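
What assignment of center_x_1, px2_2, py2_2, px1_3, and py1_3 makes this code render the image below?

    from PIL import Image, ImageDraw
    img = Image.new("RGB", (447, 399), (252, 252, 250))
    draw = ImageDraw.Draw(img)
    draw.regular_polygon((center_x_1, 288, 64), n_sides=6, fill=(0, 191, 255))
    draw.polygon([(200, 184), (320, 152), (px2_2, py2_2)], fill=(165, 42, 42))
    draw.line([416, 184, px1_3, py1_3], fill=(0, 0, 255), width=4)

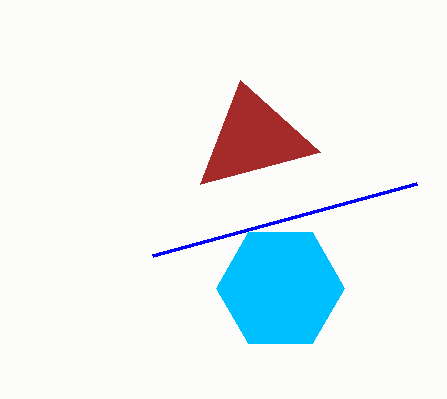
center_x_1 = 280
px2_2 = 240
py2_2 = 80
px1_3 = 152
py1_3 = 256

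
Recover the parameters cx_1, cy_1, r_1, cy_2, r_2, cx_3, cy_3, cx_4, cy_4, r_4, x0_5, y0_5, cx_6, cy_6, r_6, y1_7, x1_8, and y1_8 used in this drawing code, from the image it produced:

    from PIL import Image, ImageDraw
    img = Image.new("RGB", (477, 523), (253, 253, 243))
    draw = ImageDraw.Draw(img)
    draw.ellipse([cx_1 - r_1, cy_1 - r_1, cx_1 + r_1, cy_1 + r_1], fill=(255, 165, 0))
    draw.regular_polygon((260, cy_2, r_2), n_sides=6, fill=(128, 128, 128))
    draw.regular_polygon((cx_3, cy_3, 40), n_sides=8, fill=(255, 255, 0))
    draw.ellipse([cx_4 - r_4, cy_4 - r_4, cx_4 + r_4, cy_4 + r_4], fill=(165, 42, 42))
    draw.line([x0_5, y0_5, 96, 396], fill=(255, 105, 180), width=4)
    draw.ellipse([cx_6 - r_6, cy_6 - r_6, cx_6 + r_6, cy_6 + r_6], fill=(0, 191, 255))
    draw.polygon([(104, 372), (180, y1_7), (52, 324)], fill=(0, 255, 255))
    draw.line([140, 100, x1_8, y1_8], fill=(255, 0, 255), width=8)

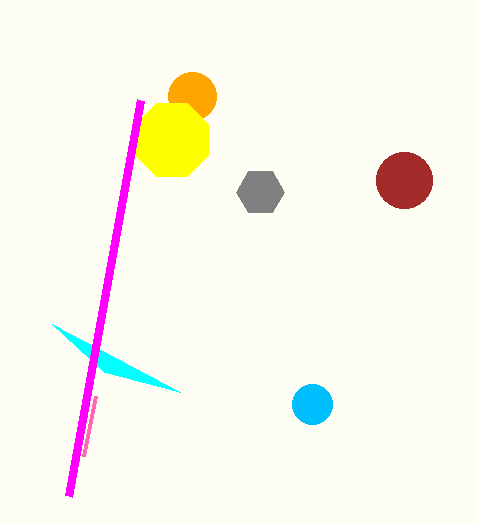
cx_1 = 192; cy_1 = 96; r_1 = 24; cy_2 = 192; r_2 = 24; cx_3 = 172; cy_3 = 140; cx_4 = 404; cy_4 = 180; r_4 = 28; x0_5 = 84; y0_5 = 456; cx_6 = 312; cy_6 = 404; r_6 = 20; y1_7 = 392; x1_8 = 68; y1_8 = 496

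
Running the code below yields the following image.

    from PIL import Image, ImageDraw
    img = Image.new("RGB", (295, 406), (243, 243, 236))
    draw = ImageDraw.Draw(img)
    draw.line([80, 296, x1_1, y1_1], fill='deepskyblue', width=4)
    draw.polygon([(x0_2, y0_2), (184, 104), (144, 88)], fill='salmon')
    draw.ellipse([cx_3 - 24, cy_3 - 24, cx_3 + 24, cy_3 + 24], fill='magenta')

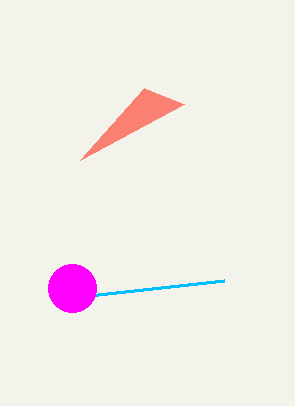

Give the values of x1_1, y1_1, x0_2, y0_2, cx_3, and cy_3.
x1_1 = 224
y1_1 = 280
x0_2 = 80
y0_2 = 160
cx_3 = 72
cy_3 = 288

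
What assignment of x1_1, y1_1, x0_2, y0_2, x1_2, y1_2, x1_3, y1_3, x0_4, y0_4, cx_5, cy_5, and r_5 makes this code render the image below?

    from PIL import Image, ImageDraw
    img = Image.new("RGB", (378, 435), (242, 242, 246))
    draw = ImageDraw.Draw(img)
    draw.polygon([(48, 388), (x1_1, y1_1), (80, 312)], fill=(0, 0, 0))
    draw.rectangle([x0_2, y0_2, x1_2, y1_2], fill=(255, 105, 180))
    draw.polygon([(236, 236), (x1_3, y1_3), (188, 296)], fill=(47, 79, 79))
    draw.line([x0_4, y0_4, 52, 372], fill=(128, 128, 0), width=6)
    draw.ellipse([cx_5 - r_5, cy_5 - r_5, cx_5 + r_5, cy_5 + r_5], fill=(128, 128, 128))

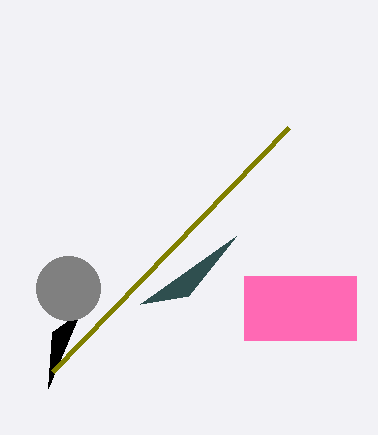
x1_1 = 52
y1_1 = 332
x0_2 = 244
y0_2 = 276
x1_2 = 356
y1_2 = 340
x1_3 = 140
y1_3 = 304
x0_4 = 288
y0_4 = 128
cx_5 = 68
cy_5 = 288
r_5 = 32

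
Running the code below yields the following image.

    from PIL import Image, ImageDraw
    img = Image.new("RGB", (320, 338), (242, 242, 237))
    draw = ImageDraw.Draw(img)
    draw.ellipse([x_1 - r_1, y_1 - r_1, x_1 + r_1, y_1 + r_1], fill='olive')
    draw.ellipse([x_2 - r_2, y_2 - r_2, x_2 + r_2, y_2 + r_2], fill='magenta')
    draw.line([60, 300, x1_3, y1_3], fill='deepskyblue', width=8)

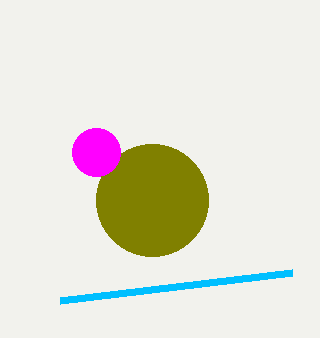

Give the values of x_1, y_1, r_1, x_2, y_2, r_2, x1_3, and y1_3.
x_1 = 152, y_1 = 200, r_1 = 56, x_2 = 96, y_2 = 152, r_2 = 24, x1_3 = 292, y1_3 = 272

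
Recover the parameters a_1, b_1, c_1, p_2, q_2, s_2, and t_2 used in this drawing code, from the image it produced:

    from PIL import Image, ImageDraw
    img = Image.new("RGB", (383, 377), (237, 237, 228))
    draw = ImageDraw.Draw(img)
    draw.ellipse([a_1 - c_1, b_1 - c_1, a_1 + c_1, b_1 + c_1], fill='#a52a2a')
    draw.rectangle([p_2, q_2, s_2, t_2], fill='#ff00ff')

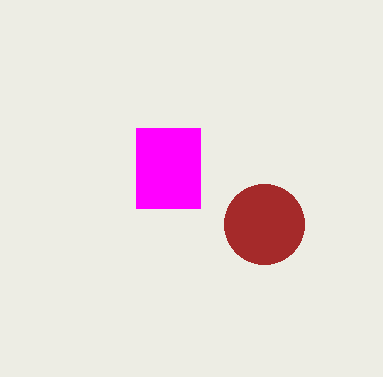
a_1 = 264, b_1 = 224, c_1 = 40, p_2 = 136, q_2 = 128, s_2 = 200, t_2 = 208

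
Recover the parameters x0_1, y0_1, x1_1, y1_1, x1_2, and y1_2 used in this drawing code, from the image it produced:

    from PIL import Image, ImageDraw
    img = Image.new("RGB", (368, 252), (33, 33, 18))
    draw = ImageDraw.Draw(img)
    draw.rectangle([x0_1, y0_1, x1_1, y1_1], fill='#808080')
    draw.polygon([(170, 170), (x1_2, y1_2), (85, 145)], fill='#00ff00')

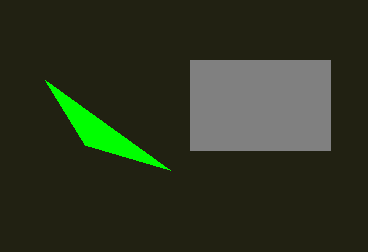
x0_1 = 190, y0_1 = 60, x1_1 = 330, y1_1 = 150, x1_2 = 45, y1_2 = 80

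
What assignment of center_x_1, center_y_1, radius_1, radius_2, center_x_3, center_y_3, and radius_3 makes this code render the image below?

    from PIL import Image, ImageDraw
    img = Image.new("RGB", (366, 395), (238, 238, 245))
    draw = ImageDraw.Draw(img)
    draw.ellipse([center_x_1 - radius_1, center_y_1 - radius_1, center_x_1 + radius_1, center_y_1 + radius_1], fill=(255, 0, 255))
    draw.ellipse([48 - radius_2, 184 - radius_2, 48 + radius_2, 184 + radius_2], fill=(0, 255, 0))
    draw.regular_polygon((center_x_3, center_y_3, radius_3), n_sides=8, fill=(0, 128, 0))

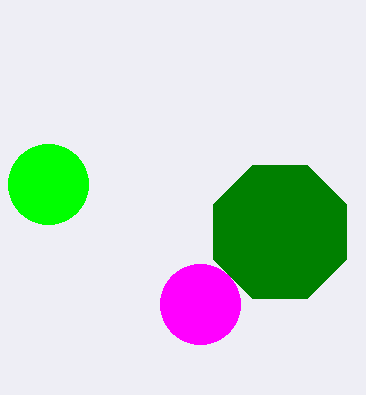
center_x_1 = 200, center_y_1 = 304, radius_1 = 40, radius_2 = 40, center_x_3 = 280, center_y_3 = 232, radius_3 = 72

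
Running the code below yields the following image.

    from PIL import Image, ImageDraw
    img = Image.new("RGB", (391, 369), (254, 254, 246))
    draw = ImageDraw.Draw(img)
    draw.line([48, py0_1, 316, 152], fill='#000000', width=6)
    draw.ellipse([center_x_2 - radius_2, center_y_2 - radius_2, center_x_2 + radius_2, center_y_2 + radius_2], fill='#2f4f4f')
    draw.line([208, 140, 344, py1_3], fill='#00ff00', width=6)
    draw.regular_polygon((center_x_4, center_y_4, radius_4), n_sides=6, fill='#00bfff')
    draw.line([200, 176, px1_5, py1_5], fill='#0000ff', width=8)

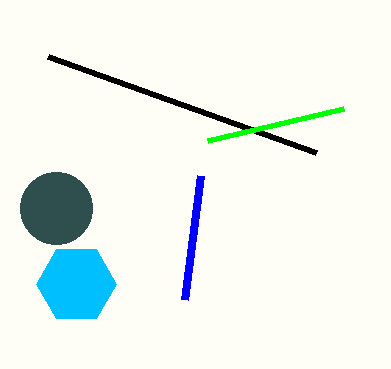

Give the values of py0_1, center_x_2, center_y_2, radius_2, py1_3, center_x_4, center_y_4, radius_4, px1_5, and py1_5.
py0_1 = 56
center_x_2 = 56
center_y_2 = 208
radius_2 = 36
py1_3 = 108
center_x_4 = 76
center_y_4 = 284
radius_4 = 40
px1_5 = 184
py1_5 = 300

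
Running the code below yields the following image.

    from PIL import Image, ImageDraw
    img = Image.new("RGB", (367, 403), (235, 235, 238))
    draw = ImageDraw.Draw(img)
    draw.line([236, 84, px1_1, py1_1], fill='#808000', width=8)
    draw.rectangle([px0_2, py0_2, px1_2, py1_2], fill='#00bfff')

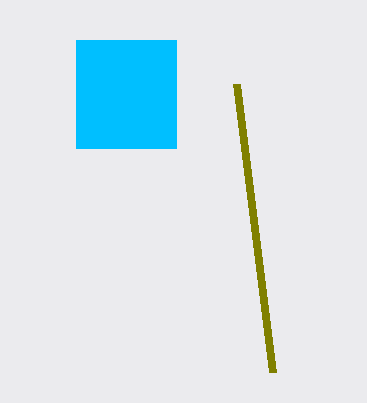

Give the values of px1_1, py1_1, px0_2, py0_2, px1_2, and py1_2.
px1_1 = 272; py1_1 = 372; px0_2 = 76; py0_2 = 40; px1_2 = 176; py1_2 = 148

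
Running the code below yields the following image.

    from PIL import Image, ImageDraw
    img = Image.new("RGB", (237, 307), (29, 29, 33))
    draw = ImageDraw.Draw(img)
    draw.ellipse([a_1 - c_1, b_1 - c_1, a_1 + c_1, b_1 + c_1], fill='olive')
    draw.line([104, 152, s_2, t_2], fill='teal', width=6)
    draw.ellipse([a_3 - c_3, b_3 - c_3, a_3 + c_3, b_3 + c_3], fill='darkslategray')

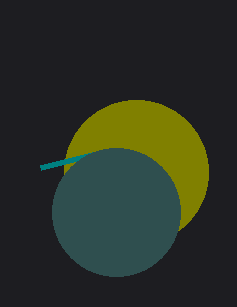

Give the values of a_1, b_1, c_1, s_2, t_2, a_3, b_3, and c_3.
a_1 = 136; b_1 = 172; c_1 = 72; s_2 = 40; t_2 = 168; a_3 = 116; b_3 = 212; c_3 = 64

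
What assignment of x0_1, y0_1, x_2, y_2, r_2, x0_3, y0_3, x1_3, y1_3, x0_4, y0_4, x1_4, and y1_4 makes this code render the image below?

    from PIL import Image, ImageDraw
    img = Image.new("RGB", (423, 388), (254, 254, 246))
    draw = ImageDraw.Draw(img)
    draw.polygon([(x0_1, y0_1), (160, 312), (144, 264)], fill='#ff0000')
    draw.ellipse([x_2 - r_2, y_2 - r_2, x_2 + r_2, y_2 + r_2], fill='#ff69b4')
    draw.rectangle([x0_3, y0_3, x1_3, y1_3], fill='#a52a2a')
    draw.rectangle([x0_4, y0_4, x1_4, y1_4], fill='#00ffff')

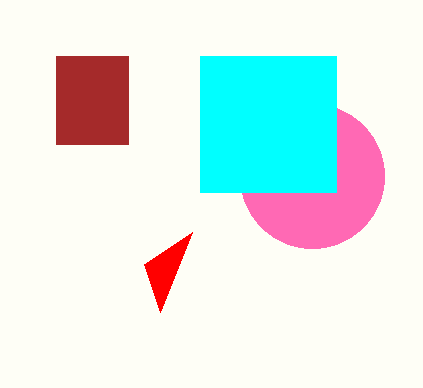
x0_1 = 192; y0_1 = 232; x_2 = 312; y_2 = 176; r_2 = 72; x0_3 = 56; y0_3 = 56; x1_3 = 128; y1_3 = 144; x0_4 = 200; y0_4 = 56; x1_4 = 336; y1_4 = 192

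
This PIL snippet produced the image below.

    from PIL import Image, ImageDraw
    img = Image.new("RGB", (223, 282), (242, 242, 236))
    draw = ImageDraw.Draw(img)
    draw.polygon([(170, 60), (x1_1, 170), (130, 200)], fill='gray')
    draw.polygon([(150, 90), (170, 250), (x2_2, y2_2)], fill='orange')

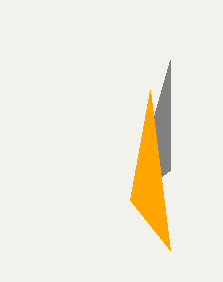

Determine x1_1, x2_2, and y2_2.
x1_1 = 170, x2_2 = 130, y2_2 = 200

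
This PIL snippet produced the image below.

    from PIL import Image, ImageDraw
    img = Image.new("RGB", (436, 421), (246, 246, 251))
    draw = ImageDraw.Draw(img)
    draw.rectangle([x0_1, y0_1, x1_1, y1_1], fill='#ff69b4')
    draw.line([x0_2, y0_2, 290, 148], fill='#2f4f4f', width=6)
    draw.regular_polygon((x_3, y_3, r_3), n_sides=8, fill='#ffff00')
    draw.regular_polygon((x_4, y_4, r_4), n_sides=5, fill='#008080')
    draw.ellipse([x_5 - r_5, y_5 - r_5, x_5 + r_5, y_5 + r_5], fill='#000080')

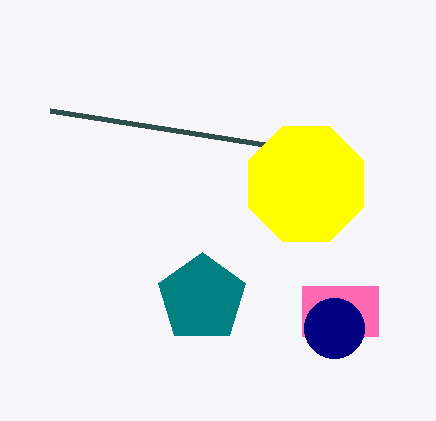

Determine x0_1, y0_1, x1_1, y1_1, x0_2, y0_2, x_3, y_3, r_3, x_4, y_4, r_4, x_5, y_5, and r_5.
x0_1 = 302, y0_1 = 286, x1_1 = 378, y1_1 = 336, x0_2 = 50, y0_2 = 110, x_3 = 306, y_3 = 184, r_3 = 62, x_4 = 202, y_4 = 298, r_4 = 46, x_5 = 334, y_5 = 328, r_5 = 30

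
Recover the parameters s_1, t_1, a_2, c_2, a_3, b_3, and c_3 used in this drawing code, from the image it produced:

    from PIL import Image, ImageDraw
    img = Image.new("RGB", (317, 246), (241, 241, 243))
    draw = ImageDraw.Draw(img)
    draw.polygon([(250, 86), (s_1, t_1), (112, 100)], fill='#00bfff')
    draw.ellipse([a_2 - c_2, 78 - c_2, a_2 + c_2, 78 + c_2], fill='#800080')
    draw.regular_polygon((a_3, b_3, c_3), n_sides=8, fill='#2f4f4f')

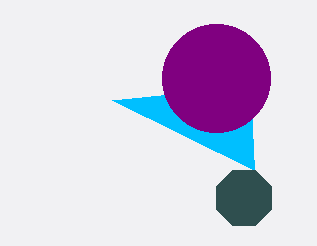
s_1 = 254; t_1 = 170; a_2 = 216; c_2 = 54; a_3 = 244; b_3 = 198; c_3 = 30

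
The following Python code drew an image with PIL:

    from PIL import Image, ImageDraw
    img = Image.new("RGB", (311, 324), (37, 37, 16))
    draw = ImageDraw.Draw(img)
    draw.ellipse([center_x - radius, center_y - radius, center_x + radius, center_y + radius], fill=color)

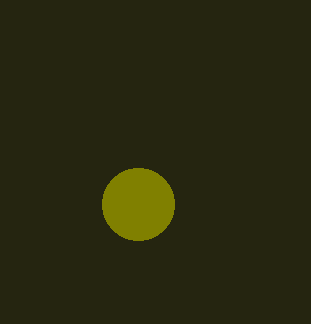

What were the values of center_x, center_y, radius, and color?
center_x = 138, center_y = 204, radius = 36, color = 'olive'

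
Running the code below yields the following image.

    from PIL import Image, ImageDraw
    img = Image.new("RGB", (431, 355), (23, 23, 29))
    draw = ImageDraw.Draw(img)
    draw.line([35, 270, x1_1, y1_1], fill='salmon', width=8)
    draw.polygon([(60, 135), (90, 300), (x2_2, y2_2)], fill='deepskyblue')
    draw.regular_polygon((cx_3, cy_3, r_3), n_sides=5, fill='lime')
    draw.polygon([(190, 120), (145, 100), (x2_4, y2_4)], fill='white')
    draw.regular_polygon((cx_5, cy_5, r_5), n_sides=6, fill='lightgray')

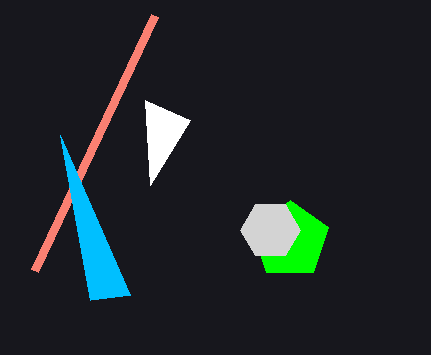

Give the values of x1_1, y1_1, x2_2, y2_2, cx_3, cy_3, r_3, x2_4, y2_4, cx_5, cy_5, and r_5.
x1_1 = 155, y1_1 = 15, x2_2 = 130, y2_2 = 295, cx_3 = 290, cy_3 = 240, r_3 = 40, x2_4 = 150, y2_4 = 185, cx_5 = 270, cy_5 = 230, r_5 = 30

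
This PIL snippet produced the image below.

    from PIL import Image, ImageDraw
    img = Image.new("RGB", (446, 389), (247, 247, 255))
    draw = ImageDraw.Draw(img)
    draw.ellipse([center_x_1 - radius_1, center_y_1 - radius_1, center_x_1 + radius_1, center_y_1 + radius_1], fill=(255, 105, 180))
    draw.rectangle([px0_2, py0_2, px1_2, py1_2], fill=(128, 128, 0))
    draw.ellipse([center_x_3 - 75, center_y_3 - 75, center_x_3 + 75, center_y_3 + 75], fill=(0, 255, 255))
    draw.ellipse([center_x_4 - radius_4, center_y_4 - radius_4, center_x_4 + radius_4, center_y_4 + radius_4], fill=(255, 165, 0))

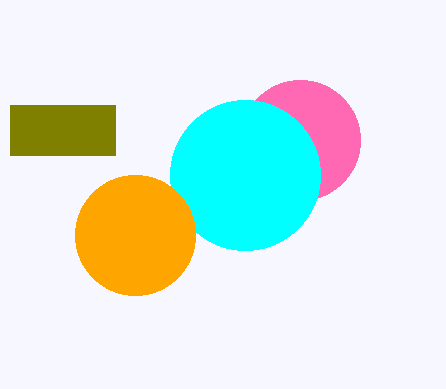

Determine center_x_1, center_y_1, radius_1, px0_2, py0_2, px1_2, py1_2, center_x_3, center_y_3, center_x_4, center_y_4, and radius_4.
center_x_1 = 300, center_y_1 = 140, radius_1 = 60, px0_2 = 10, py0_2 = 105, px1_2 = 115, py1_2 = 155, center_x_3 = 245, center_y_3 = 175, center_x_4 = 135, center_y_4 = 235, radius_4 = 60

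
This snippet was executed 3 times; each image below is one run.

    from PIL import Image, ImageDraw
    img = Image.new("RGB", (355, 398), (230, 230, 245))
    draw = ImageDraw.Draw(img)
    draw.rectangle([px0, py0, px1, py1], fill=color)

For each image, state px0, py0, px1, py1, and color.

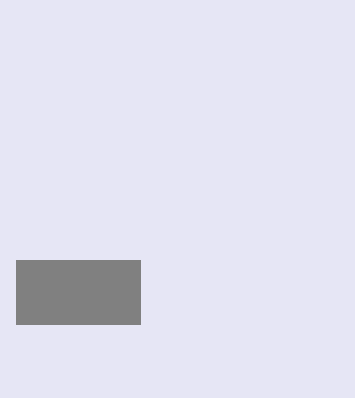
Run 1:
px0 = 16; py0 = 260; px1 = 140; py1 = 324; color = 'gray'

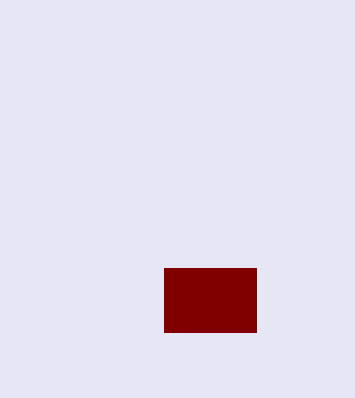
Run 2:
px0 = 164; py0 = 268; px1 = 256; py1 = 332; color = 'maroon'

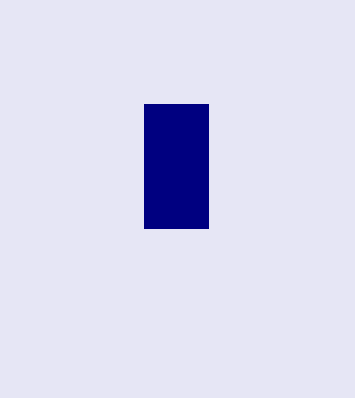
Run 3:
px0 = 144, py0 = 104, px1 = 208, py1 = 228, color = 'navy'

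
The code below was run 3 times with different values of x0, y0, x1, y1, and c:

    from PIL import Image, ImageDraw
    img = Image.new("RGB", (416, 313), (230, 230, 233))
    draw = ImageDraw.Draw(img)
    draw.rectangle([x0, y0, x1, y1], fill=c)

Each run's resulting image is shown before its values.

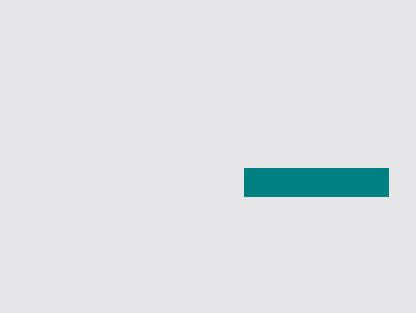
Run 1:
x0 = 244, y0 = 168, x1 = 388, y1 = 196, c = 'teal'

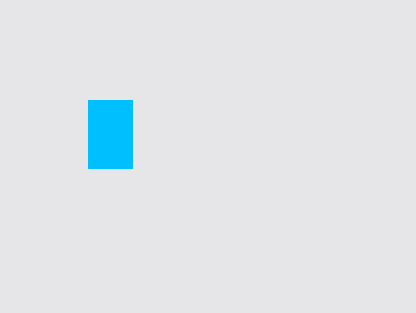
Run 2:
x0 = 88
y0 = 100
x1 = 132
y1 = 168
c = 'deepskyblue'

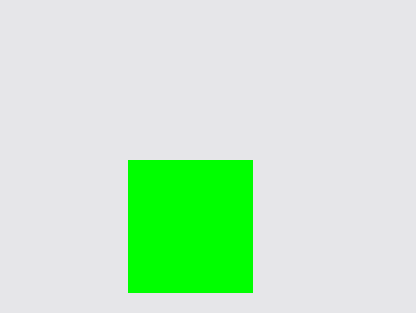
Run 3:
x0 = 128; y0 = 160; x1 = 252; y1 = 292; c = 'lime'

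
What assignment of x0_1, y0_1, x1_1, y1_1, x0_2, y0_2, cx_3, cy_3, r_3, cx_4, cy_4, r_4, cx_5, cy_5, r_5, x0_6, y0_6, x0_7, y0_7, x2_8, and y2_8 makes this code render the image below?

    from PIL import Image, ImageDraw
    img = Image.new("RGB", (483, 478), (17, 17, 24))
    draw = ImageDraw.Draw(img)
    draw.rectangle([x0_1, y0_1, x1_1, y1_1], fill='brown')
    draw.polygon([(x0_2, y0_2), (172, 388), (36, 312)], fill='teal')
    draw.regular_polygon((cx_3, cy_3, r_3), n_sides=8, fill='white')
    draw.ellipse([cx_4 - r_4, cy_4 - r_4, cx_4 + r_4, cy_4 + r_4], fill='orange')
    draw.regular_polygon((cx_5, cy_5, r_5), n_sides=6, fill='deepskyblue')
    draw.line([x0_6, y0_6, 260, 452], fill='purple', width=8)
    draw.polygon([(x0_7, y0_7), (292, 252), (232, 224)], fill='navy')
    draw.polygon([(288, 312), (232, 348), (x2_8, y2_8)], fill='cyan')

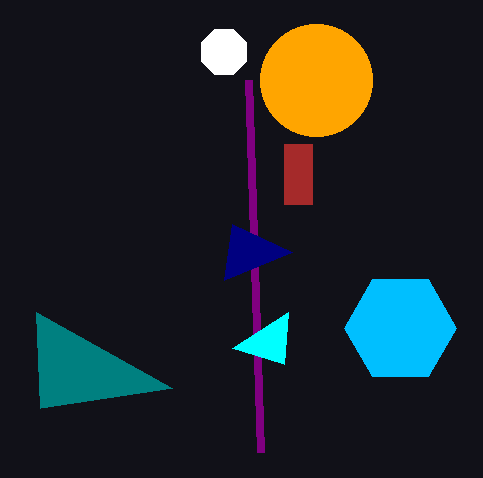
x0_1 = 284, y0_1 = 144, x1_1 = 312, y1_1 = 204, x0_2 = 40, y0_2 = 408, cx_3 = 224, cy_3 = 52, r_3 = 24, cx_4 = 316, cy_4 = 80, r_4 = 56, cx_5 = 400, cy_5 = 328, r_5 = 56, x0_6 = 248, y0_6 = 80, x0_7 = 224, y0_7 = 280, x2_8 = 284, y2_8 = 364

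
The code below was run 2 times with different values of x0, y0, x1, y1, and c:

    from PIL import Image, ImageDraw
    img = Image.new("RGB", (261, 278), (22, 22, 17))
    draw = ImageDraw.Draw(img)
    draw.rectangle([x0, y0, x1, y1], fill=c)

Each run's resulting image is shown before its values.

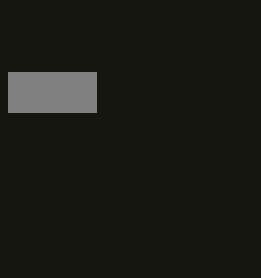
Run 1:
x0 = 8
y0 = 72
x1 = 96
y1 = 112
c = 'gray'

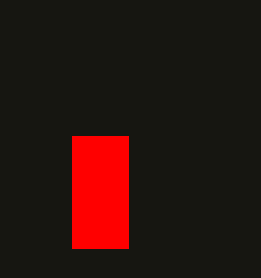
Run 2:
x0 = 72, y0 = 136, x1 = 128, y1 = 248, c = 'red'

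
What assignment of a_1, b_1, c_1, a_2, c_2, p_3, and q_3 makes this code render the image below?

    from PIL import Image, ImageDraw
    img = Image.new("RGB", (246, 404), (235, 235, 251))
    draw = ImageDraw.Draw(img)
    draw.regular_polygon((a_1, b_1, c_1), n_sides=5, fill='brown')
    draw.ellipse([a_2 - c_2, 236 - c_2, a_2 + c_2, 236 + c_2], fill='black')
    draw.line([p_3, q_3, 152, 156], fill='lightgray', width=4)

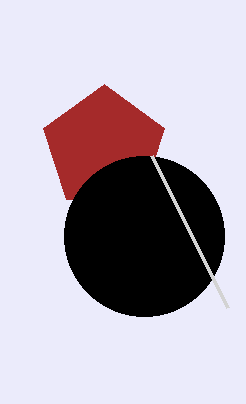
a_1 = 104, b_1 = 148, c_1 = 64, a_2 = 144, c_2 = 80, p_3 = 228, q_3 = 308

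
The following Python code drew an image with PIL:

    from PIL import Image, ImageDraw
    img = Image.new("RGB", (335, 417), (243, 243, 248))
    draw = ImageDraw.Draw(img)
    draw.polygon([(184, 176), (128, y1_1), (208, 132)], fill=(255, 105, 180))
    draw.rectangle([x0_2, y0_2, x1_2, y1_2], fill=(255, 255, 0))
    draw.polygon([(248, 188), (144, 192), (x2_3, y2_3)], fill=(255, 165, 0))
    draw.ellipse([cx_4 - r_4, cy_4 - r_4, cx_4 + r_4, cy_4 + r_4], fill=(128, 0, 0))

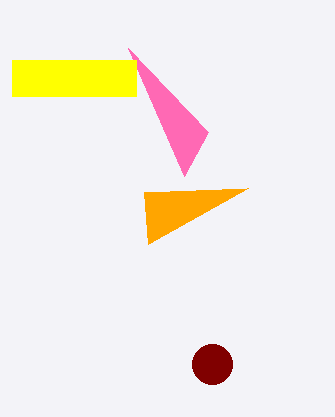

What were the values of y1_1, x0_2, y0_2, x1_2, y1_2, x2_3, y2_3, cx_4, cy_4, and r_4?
y1_1 = 48
x0_2 = 12
y0_2 = 60
x1_2 = 136
y1_2 = 96
x2_3 = 148
y2_3 = 244
cx_4 = 212
cy_4 = 364
r_4 = 20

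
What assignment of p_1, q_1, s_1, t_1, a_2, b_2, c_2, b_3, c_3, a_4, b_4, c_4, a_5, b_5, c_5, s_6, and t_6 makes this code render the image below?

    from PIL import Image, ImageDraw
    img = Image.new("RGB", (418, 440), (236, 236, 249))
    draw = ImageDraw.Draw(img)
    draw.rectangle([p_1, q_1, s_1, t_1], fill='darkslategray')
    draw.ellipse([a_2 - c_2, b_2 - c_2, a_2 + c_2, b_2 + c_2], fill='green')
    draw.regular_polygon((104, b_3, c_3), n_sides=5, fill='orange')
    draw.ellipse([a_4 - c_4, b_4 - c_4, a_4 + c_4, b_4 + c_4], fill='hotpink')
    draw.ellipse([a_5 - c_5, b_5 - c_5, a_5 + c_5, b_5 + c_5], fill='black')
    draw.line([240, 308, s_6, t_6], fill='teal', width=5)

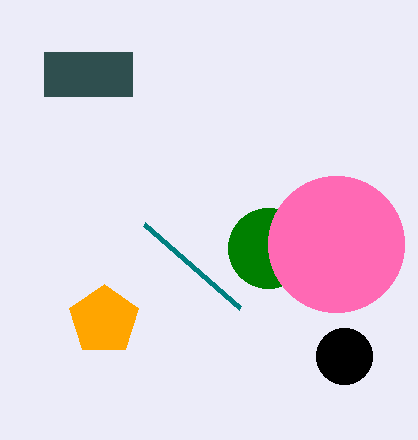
p_1 = 44, q_1 = 52, s_1 = 132, t_1 = 96, a_2 = 268, b_2 = 248, c_2 = 40, b_3 = 320, c_3 = 36, a_4 = 336, b_4 = 244, c_4 = 68, a_5 = 344, b_5 = 356, c_5 = 28, s_6 = 144, t_6 = 224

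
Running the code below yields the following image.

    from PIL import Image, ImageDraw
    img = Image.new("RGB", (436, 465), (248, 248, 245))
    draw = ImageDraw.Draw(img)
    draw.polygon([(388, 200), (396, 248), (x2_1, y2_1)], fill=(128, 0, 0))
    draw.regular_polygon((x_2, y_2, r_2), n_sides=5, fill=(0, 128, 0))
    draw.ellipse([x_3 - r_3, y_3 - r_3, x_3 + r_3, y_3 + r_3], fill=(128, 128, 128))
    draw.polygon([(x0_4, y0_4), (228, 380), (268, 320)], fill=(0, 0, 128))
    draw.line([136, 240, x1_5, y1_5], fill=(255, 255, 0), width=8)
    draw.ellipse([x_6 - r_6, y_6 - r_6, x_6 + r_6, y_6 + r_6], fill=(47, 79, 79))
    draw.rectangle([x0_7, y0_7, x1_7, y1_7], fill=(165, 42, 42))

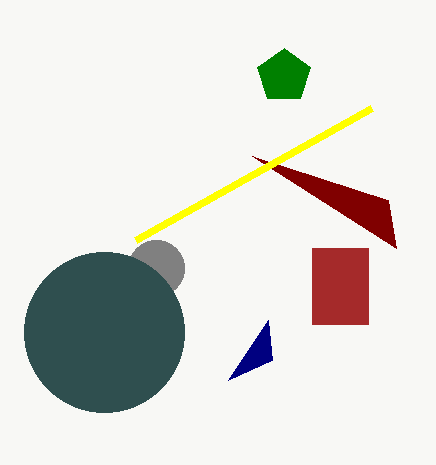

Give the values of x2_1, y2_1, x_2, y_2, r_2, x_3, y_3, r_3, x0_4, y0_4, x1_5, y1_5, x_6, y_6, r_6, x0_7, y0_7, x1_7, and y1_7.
x2_1 = 252
y2_1 = 156
x_2 = 284
y_2 = 76
r_2 = 28
x_3 = 156
y_3 = 268
r_3 = 28
x0_4 = 272
y0_4 = 360
x1_5 = 372
y1_5 = 108
x_6 = 104
y_6 = 332
r_6 = 80
x0_7 = 312
y0_7 = 248
x1_7 = 368
y1_7 = 324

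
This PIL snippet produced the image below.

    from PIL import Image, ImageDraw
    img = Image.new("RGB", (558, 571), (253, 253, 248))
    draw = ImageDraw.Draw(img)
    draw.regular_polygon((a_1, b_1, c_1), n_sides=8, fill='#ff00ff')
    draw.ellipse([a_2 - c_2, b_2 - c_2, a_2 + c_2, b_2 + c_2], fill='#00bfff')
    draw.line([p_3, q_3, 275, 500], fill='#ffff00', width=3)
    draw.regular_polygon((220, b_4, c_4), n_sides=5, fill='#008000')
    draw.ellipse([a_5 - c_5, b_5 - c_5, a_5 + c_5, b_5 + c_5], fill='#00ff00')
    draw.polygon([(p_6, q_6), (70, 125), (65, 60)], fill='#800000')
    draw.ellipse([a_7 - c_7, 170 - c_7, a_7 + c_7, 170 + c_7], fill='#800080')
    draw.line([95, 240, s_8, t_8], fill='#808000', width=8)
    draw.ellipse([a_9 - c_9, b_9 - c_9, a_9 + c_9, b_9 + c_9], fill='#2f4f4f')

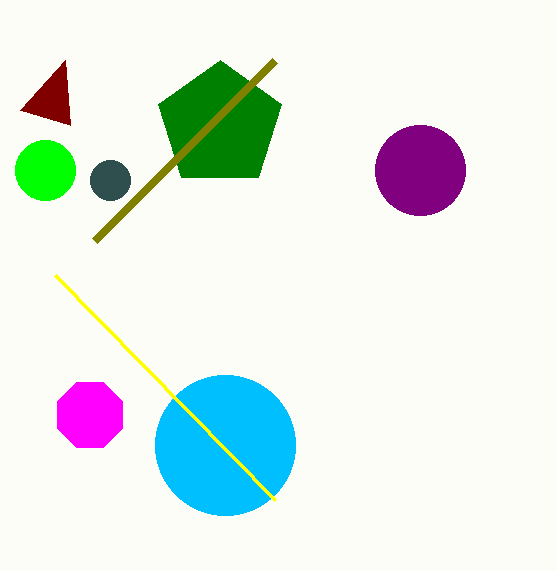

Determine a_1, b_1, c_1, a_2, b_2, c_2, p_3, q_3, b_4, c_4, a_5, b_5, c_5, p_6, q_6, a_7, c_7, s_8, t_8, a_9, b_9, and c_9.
a_1 = 90
b_1 = 415
c_1 = 35
a_2 = 225
b_2 = 445
c_2 = 70
p_3 = 55
q_3 = 275
b_4 = 125
c_4 = 65
a_5 = 45
b_5 = 170
c_5 = 30
p_6 = 20
q_6 = 110
a_7 = 420
c_7 = 45
s_8 = 275
t_8 = 60
a_9 = 110
b_9 = 180
c_9 = 20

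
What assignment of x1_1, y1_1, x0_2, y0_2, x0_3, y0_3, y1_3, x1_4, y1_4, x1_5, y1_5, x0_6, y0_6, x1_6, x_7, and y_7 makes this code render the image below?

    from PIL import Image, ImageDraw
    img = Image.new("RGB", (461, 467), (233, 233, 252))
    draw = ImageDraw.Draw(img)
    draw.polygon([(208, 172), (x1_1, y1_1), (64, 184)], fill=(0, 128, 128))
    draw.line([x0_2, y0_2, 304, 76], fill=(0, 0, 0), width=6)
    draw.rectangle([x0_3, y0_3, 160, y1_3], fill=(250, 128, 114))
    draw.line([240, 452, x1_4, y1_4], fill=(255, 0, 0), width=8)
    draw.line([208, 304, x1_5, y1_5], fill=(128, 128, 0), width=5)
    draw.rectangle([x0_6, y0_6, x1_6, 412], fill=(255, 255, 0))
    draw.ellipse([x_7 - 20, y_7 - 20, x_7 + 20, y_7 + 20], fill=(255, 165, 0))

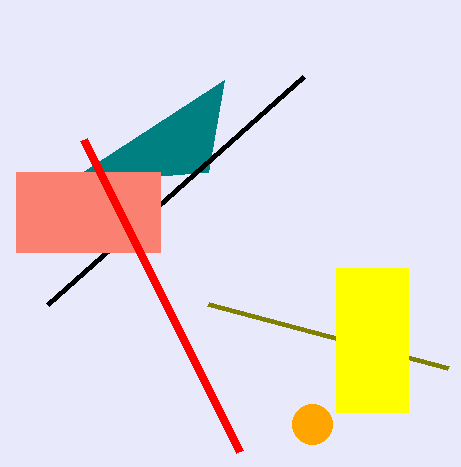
x1_1 = 224; y1_1 = 80; x0_2 = 48; y0_2 = 304; x0_3 = 16; y0_3 = 172; y1_3 = 252; x1_4 = 84; y1_4 = 140; x1_5 = 448; y1_5 = 368; x0_6 = 336; y0_6 = 268; x1_6 = 408; x_7 = 312; y_7 = 424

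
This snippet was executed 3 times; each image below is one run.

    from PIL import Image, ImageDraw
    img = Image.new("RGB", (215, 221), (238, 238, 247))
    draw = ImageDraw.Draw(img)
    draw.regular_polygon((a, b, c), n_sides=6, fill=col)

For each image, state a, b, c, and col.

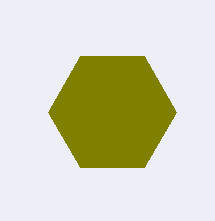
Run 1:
a = 112; b = 112; c = 64; col = 'olive'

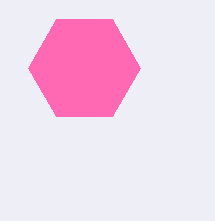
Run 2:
a = 84; b = 68; c = 56; col = 'hotpink'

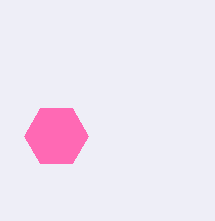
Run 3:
a = 56; b = 136; c = 32; col = 'hotpink'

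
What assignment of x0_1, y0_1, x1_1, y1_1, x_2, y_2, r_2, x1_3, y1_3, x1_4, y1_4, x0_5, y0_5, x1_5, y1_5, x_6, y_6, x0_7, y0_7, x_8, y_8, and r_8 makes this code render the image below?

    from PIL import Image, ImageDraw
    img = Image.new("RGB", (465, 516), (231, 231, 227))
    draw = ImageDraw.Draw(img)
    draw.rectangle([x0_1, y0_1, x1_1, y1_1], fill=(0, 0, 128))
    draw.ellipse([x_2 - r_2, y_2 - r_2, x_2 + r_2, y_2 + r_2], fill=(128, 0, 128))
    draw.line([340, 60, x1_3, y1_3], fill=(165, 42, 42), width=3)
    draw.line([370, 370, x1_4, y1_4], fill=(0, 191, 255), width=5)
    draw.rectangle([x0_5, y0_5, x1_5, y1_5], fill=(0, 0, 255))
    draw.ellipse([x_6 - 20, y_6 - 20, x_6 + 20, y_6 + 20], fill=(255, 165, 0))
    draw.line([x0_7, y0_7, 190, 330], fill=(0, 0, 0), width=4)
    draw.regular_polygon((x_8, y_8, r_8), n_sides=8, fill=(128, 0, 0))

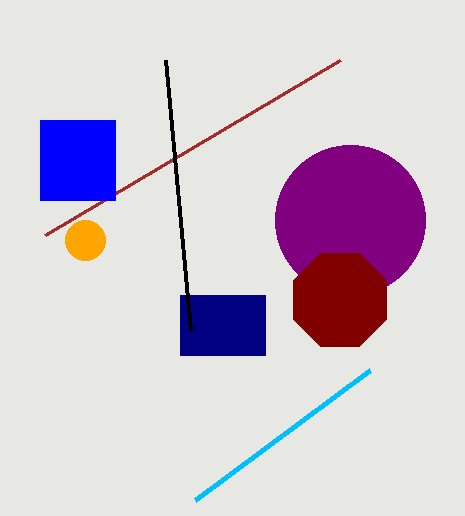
x0_1 = 180
y0_1 = 295
x1_1 = 265
y1_1 = 355
x_2 = 350
y_2 = 220
r_2 = 75
x1_3 = 45
y1_3 = 235
x1_4 = 195
y1_4 = 500
x0_5 = 40
y0_5 = 120
x1_5 = 115
y1_5 = 200
x_6 = 85
y_6 = 240
x0_7 = 165
y0_7 = 60
x_8 = 340
y_8 = 300
r_8 = 50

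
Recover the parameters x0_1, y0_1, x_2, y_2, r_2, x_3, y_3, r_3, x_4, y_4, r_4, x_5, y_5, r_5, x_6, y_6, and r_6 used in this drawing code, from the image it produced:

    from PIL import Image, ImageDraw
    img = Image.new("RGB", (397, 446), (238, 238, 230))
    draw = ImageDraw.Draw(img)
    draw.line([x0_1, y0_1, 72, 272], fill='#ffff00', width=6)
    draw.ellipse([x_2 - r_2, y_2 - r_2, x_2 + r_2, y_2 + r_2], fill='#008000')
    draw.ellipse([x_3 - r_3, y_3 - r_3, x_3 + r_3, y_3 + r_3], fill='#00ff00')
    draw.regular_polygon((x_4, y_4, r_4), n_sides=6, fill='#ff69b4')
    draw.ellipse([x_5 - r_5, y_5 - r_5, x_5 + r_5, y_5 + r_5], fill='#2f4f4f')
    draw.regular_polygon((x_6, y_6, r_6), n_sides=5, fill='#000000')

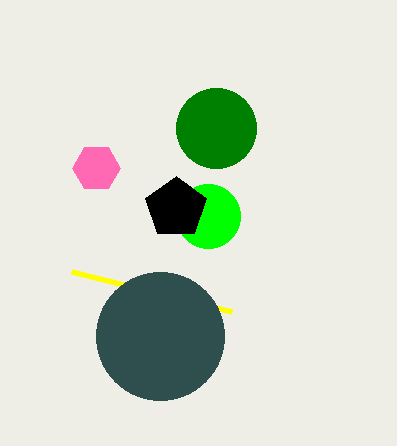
x0_1 = 232
y0_1 = 312
x_2 = 216
y_2 = 128
r_2 = 40
x_3 = 208
y_3 = 216
r_3 = 32
x_4 = 96
y_4 = 168
r_4 = 24
x_5 = 160
y_5 = 336
r_5 = 64
x_6 = 176
y_6 = 208
r_6 = 32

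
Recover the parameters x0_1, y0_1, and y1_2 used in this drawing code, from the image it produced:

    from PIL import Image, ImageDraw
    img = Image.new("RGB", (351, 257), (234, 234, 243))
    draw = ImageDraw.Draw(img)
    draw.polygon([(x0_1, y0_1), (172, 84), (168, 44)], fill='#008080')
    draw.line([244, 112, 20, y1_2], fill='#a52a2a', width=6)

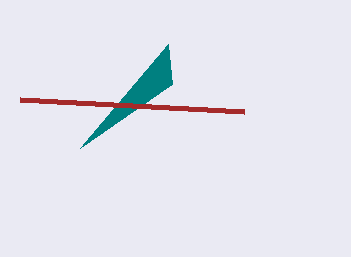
x0_1 = 80, y0_1 = 148, y1_2 = 100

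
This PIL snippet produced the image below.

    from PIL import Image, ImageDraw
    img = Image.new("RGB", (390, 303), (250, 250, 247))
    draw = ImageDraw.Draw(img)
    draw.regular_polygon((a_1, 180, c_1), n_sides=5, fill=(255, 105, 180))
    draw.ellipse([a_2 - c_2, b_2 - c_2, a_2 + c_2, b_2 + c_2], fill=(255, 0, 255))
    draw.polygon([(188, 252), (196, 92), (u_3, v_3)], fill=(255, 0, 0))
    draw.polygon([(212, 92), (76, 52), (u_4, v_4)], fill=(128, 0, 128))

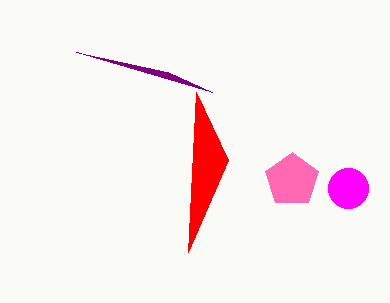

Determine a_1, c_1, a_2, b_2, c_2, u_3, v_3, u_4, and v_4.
a_1 = 292; c_1 = 28; a_2 = 348; b_2 = 188; c_2 = 20; u_3 = 228; v_3 = 160; u_4 = 168; v_4 = 72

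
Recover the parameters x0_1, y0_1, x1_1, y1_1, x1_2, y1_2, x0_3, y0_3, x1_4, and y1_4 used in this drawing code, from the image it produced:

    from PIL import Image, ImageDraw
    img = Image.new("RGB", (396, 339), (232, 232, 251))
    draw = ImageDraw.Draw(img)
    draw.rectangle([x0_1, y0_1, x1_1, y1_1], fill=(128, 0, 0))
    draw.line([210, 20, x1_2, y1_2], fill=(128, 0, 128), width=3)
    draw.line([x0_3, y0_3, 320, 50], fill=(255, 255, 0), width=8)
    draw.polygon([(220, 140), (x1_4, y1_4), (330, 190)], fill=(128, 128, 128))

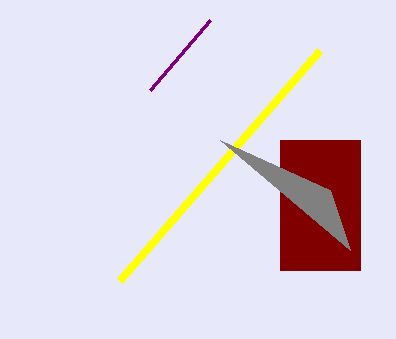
x0_1 = 280, y0_1 = 140, x1_1 = 360, y1_1 = 270, x1_2 = 150, y1_2 = 90, x0_3 = 120, y0_3 = 280, x1_4 = 350, y1_4 = 250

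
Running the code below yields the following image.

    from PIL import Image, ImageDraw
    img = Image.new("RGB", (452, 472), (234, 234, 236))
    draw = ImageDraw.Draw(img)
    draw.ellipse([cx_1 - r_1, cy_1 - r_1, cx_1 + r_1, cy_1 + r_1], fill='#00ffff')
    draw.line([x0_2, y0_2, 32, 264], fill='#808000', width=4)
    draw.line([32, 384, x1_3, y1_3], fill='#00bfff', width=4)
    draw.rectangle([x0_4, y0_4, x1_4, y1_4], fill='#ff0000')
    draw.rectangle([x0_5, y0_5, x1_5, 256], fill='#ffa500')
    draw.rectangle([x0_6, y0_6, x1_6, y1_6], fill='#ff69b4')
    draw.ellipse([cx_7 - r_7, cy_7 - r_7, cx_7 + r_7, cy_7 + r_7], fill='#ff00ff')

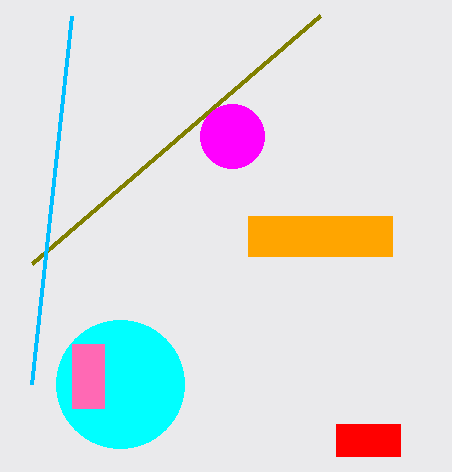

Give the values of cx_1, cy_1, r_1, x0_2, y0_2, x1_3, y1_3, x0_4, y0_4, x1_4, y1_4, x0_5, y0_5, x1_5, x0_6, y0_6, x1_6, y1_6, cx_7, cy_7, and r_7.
cx_1 = 120, cy_1 = 384, r_1 = 64, x0_2 = 320, y0_2 = 16, x1_3 = 72, y1_3 = 16, x0_4 = 336, y0_4 = 424, x1_4 = 400, y1_4 = 456, x0_5 = 248, y0_5 = 216, x1_5 = 392, x0_6 = 72, y0_6 = 344, x1_6 = 104, y1_6 = 408, cx_7 = 232, cy_7 = 136, r_7 = 32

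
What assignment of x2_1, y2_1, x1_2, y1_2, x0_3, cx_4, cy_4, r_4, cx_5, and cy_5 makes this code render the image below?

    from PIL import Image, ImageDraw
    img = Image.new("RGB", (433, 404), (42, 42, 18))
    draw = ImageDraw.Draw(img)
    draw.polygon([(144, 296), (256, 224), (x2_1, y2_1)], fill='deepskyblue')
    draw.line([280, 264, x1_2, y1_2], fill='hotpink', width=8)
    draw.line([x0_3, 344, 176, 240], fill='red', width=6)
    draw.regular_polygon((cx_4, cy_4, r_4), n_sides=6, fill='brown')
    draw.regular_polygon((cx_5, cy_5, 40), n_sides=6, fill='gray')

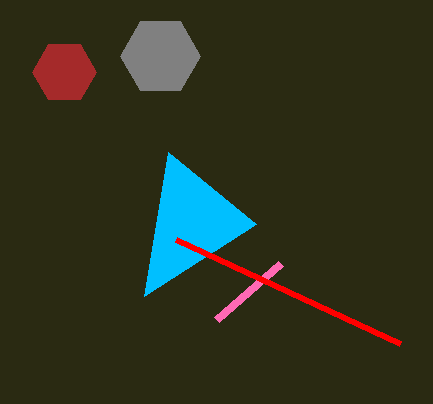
x2_1 = 168
y2_1 = 152
x1_2 = 216
y1_2 = 320
x0_3 = 400
cx_4 = 64
cy_4 = 72
r_4 = 32
cx_5 = 160
cy_5 = 56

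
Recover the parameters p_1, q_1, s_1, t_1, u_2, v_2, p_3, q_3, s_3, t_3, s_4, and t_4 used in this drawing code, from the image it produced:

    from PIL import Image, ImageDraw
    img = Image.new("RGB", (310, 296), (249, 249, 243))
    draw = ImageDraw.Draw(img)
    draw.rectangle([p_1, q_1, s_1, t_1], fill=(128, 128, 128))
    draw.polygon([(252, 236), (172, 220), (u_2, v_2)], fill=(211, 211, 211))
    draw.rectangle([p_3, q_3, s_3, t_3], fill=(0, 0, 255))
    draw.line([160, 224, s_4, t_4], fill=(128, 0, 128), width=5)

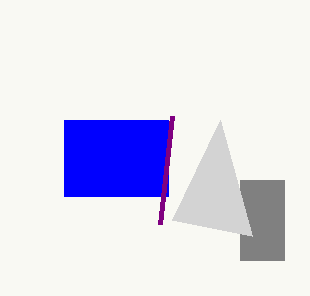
p_1 = 240; q_1 = 180; s_1 = 284; t_1 = 260; u_2 = 220; v_2 = 120; p_3 = 64; q_3 = 120; s_3 = 168; t_3 = 196; s_4 = 172; t_4 = 116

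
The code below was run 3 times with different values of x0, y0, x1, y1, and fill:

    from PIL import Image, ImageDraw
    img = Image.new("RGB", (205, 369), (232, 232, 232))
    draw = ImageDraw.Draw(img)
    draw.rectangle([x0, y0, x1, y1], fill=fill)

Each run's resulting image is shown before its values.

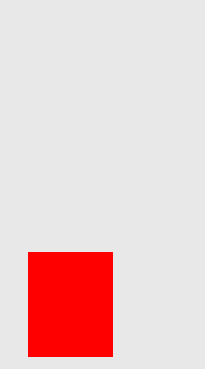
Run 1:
x0 = 28
y0 = 252
x1 = 112
y1 = 356
fill = 'red'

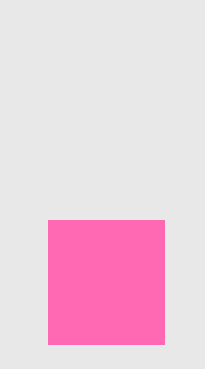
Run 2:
x0 = 48, y0 = 220, x1 = 164, y1 = 344, fill = 'hotpink'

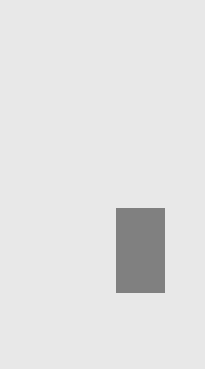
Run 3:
x0 = 116; y0 = 208; x1 = 164; y1 = 292; fill = 'gray'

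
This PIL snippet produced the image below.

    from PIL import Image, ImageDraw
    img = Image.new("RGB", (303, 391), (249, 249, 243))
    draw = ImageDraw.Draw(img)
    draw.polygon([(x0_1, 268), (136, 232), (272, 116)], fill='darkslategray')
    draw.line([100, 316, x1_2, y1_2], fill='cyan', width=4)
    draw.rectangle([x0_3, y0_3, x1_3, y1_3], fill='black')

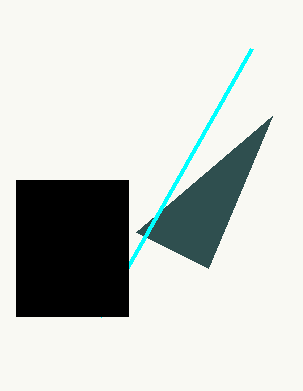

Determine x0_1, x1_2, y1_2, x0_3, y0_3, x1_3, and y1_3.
x0_1 = 208, x1_2 = 252, y1_2 = 48, x0_3 = 16, y0_3 = 180, x1_3 = 128, y1_3 = 316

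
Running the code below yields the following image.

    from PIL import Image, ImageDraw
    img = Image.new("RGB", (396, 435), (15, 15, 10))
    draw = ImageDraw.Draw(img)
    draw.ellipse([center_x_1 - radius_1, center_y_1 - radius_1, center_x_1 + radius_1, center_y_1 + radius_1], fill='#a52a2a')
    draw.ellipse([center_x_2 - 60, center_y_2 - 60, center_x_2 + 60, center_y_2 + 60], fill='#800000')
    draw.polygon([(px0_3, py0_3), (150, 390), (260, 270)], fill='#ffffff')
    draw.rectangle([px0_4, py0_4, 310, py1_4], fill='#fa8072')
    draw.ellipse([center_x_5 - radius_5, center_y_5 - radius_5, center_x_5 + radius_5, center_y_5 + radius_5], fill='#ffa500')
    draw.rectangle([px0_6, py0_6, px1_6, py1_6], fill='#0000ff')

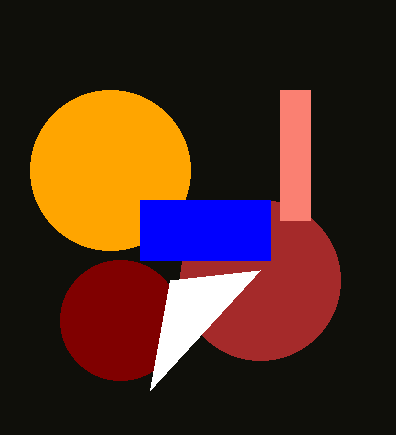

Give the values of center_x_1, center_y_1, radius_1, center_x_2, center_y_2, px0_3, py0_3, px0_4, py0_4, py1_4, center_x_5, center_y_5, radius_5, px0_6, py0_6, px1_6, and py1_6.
center_x_1 = 260, center_y_1 = 280, radius_1 = 80, center_x_2 = 120, center_y_2 = 320, px0_3 = 170, py0_3 = 280, px0_4 = 280, py0_4 = 90, py1_4 = 220, center_x_5 = 110, center_y_5 = 170, radius_5 = 80, px0_6 = 140, py0_6 = 200, px1_6 = 270, py1_6 = 260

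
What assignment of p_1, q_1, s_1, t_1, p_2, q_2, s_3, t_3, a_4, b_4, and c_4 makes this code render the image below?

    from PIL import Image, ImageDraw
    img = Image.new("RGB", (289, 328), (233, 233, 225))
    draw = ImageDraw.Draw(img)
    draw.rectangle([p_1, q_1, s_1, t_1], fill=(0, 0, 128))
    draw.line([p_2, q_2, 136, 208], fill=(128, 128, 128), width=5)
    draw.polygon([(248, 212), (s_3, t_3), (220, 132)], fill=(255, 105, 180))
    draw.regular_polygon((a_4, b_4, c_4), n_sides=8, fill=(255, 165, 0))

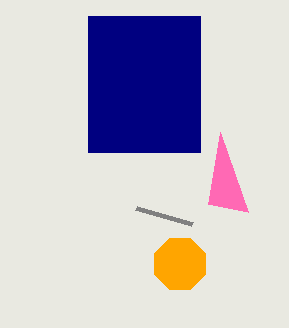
p_1 = 88; q_1 = 16; s_1 = 200; t_1 = 152; p_2 = 192; q_2 = 224; s_3 = 208; t_3 = 204; a_4 = 180; b_4 = 264; c_4 = 28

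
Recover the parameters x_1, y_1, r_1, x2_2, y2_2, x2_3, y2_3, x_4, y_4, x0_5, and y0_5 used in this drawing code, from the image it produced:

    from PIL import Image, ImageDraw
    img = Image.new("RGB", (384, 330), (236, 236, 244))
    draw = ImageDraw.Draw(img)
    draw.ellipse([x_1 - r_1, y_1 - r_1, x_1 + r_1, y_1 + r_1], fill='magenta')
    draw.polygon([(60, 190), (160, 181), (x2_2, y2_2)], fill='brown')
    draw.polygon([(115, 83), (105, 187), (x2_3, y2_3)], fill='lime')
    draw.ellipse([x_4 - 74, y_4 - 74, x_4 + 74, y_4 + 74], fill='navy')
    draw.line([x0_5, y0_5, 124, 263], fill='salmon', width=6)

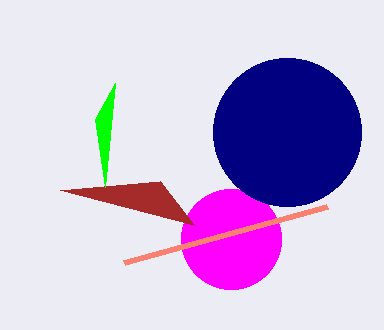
x_1 = 231
y_1 = 239
r_1 = 50
x2_2 = 194
y2_2 = 225
x2_3 = 95
y2_3 = 119
x_4 = 287
y_4 = 132
x0_5 = 327
y0_5 = 207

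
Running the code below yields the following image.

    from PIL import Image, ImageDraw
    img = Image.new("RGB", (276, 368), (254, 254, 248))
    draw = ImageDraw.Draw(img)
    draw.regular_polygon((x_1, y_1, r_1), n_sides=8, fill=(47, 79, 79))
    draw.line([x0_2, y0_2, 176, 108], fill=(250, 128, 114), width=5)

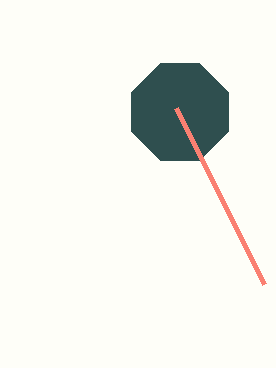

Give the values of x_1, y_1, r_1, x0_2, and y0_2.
x_1 = 180
y_1 = 112
r_1 = 52
x0_2 = 264
y0_2 = 284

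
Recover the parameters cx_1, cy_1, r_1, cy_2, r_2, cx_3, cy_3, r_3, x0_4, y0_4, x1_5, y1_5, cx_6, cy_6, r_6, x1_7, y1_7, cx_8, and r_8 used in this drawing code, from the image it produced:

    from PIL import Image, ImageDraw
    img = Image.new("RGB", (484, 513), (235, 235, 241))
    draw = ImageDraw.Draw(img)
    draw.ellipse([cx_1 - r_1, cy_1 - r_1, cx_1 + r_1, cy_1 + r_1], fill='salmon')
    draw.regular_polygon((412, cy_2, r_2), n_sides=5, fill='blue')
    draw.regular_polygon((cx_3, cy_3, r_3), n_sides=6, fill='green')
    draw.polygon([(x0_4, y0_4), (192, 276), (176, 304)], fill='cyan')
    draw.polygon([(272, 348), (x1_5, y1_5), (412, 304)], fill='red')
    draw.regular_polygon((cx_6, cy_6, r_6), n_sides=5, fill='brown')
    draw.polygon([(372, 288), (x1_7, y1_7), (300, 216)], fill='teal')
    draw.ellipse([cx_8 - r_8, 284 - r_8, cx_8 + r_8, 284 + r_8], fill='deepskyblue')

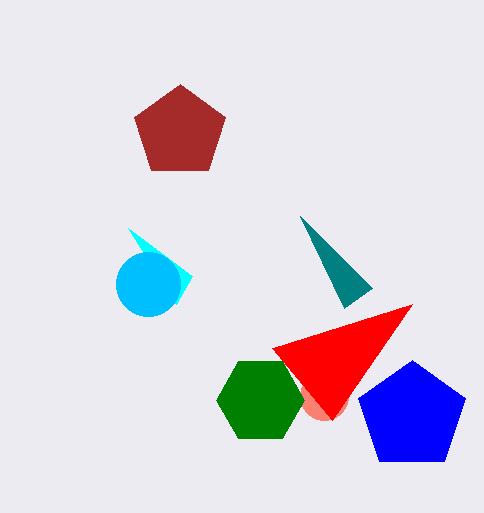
cx_1 = 324; cy_1 = 396; r_1 = 24; cy_2 = 416; r_2 = 56; cx_3 = 260; cy_3 = 400; r_3 = 44; x0_4 = 128; y0_4 = 228; x1_5 = 332; y1_5 = 420; cx_6 = 180; cy_6 = 132; r_6 = 48; x1_7 = 344; y1_7 = 308; cx_8 = 148; r_8 = 32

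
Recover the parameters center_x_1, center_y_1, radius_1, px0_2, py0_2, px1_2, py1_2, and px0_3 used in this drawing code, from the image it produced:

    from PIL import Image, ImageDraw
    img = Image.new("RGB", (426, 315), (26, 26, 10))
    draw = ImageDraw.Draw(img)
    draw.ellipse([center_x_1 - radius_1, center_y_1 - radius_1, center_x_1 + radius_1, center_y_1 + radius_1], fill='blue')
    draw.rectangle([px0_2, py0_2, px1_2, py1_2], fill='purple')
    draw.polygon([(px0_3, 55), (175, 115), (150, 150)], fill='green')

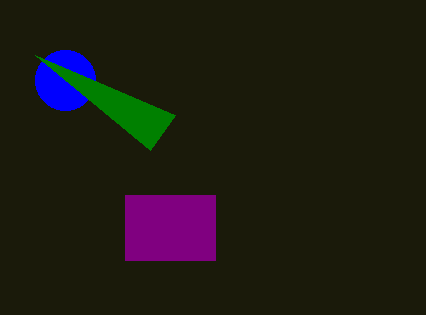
center_x_1 = 65
center_y_1 = 80
radius_1 = 30
px0_2 = 125
py0_2 = 195
px1_2 = 215
py1_2 = 260
px0_3 = 35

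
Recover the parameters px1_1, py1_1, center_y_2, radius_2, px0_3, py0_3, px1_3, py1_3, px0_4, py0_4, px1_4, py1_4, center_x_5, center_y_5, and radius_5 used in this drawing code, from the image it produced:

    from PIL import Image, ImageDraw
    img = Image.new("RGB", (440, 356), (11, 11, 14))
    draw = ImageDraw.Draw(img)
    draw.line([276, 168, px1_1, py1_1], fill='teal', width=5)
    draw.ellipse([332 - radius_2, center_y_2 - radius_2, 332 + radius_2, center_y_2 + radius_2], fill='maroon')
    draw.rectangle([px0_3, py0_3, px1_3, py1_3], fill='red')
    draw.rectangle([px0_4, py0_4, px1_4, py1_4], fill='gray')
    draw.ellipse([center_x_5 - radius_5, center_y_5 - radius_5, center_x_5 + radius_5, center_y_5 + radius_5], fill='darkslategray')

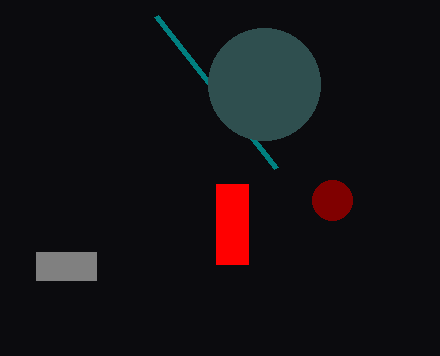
px1_1 = 156; py1_1 = 16; center_y_2 = 200; radius_2 = 20; px0_3 = 216; py0_3 = 184; px1_3 = 248; py1_3 = 264; px0_4 = 36; py0_4 = 252; px1_4 = 96; py1_4 = 280; center_x_5 = 264; center_y_5 = 84; radius_5 = 56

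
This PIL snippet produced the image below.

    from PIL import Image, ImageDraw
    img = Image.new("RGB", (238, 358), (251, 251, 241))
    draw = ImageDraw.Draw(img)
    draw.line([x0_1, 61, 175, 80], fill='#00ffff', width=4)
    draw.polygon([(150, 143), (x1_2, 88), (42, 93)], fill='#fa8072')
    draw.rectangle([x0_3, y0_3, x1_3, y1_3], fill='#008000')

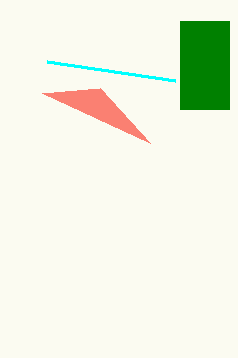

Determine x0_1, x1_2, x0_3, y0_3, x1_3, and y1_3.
x0_1 = 47
x1_2 = 100
x0_3 = 180
y0_3 = 21
x1_3 = 229
y1_3 = 109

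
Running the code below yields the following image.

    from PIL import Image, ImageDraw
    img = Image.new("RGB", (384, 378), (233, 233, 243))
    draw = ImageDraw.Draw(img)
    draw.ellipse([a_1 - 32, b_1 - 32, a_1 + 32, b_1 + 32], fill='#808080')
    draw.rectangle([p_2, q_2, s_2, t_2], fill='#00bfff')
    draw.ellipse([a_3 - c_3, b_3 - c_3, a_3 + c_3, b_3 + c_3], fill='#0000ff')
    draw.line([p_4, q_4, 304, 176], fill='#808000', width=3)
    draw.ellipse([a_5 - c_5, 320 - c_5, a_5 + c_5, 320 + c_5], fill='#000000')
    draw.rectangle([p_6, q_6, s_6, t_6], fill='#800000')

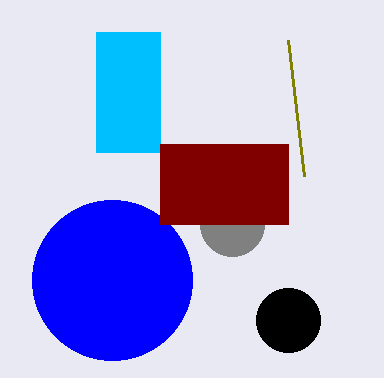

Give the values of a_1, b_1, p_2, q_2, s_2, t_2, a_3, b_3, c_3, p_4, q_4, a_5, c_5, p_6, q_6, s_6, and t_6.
a_1 = 232; b_1 = 224; p_2 = 96; q_2 = 32; s_2 = 160; t_2 = 152; a_3 = 112; b_3 = 280; c_3 = 80; p_4 = 288; q_4 = 40; a_5 = 288; c_5 = 32; p_6 = 160; q_6 = 144; s_6 = 288; t_6 = 224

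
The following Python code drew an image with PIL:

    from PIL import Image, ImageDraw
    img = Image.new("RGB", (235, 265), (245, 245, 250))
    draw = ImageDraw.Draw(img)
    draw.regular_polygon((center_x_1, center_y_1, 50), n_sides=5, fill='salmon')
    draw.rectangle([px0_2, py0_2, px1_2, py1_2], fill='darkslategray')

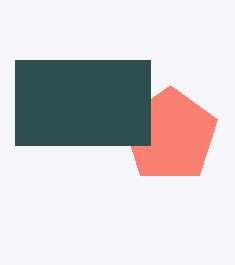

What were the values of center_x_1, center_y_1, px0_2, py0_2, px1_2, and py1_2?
center_x_1 = 170
center_y_1 = 135
px0_2 = 15
py0_2 = 60
px1_2 = 150
py1_2 = 145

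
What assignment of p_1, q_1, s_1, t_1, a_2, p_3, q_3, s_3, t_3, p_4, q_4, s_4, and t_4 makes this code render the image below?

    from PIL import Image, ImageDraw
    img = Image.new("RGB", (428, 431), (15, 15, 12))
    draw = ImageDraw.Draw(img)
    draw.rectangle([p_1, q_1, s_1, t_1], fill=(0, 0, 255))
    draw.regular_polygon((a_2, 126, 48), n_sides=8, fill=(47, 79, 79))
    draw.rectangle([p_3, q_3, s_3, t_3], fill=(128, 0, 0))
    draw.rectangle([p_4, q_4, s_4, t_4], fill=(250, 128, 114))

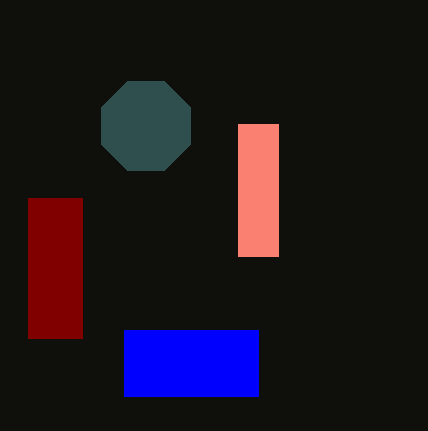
p_1 = 124, q_1 = 330, s_1 = 258, t_1 = 396, a_2 = 146, p_3 = 28, q_3 = 198, s_3 = 82, t_3 = 338, p_4 = 238, q_4 = 124, s_4 = 278, t_4 = 256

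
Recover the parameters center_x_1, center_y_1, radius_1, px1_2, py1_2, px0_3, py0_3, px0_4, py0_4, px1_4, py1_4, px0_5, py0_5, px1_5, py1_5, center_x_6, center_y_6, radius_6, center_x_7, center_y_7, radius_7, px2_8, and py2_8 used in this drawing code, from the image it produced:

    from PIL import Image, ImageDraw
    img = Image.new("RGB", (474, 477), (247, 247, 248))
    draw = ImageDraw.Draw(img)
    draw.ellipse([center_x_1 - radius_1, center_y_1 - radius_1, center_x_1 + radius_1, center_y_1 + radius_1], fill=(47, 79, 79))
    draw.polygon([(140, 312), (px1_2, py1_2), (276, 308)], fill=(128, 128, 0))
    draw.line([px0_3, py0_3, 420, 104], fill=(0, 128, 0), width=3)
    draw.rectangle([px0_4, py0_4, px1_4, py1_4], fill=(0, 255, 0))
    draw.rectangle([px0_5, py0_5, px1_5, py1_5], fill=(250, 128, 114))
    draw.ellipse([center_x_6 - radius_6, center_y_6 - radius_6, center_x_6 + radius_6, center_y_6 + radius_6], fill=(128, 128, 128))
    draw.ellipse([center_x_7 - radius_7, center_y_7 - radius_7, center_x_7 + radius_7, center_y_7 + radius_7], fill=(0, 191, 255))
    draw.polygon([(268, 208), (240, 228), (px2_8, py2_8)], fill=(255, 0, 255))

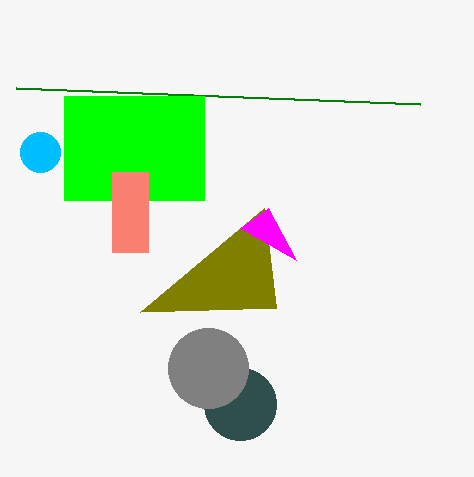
center_x_1 = 240, center_y_1 = 404, radius_1 = 36, px1_2 = 264, py1_2 = 208, px0_3 = 16, py0_3 = 88, px0_4 = 64, py0_4 = 96, px1_4 = 204, py1_4 = 200, px0_5 = 112, py0_5 = 172, px1_5 = 148, py1_5 = 252, center_x_6 = 208, center_y_6 = 368, radius_6 = 40, center_x_7 = 40, center_y_7 = 152, radius_7 = 20, px2_8 = 296, py2_8 = 260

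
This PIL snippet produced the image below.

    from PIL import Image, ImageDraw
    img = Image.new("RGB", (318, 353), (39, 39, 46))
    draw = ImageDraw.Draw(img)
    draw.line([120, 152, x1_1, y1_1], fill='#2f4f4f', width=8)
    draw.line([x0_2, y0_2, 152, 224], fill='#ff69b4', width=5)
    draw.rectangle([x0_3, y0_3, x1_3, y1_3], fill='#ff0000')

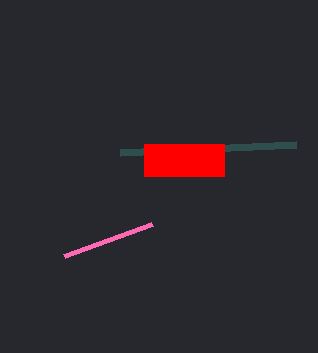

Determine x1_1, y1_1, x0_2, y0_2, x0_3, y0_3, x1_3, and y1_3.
x1_1 = 296, y1_1 = 144, x0_2 = 64, y0_2 = 256, x0_3 = 144, y0_3 = 144, x1_3 = 224, y1_3 = 176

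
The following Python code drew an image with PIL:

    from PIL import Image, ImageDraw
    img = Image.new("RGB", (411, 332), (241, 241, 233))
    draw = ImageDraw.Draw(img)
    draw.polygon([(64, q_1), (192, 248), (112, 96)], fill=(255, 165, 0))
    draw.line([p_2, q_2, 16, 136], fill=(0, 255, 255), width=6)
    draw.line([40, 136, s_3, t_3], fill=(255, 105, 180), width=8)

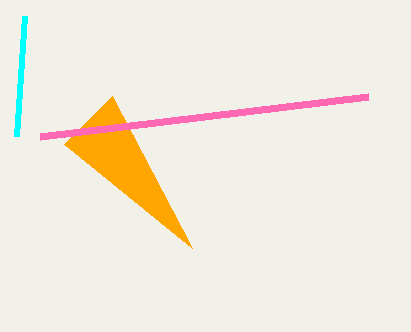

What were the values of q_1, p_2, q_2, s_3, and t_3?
q_1 = 144, p_2 = 24, q_2 = 16, s_3 = 368, t_3 = 96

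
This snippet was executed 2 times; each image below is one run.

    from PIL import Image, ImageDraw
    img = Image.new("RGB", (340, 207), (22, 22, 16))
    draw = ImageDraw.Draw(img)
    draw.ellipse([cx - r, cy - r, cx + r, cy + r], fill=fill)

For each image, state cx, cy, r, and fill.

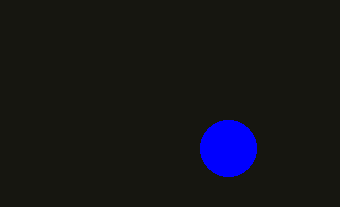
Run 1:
cx = 228
cy = 148
r = 28
fill = 'blue'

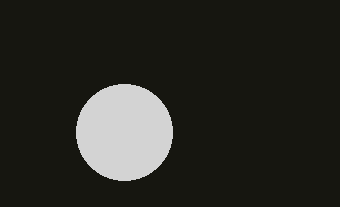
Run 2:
cx = 124
cy = 132
r = 48
fill = 'lightgray'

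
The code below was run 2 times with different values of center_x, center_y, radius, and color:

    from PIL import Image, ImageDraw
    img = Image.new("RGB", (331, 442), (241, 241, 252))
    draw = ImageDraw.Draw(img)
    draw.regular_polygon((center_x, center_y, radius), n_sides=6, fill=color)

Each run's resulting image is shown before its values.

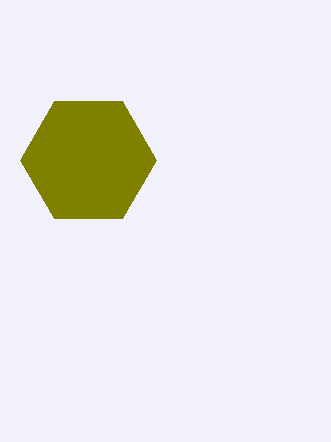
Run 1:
center_x = 88; center_y = 160; radius = 68; color = 'olive'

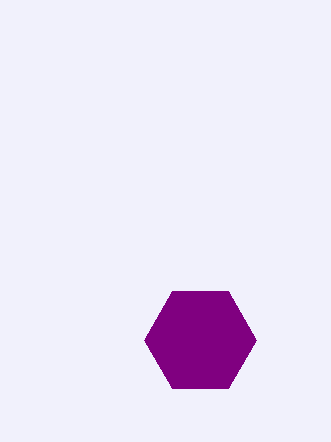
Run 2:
center_x = 200
center_y = 340
radius = 56
color = 'purple'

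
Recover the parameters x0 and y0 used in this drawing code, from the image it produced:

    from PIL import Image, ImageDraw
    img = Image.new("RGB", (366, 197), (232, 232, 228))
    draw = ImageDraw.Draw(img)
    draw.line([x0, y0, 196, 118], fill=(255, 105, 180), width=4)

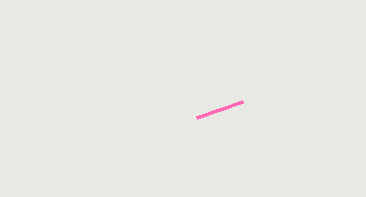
x0 = 242
y0 = 102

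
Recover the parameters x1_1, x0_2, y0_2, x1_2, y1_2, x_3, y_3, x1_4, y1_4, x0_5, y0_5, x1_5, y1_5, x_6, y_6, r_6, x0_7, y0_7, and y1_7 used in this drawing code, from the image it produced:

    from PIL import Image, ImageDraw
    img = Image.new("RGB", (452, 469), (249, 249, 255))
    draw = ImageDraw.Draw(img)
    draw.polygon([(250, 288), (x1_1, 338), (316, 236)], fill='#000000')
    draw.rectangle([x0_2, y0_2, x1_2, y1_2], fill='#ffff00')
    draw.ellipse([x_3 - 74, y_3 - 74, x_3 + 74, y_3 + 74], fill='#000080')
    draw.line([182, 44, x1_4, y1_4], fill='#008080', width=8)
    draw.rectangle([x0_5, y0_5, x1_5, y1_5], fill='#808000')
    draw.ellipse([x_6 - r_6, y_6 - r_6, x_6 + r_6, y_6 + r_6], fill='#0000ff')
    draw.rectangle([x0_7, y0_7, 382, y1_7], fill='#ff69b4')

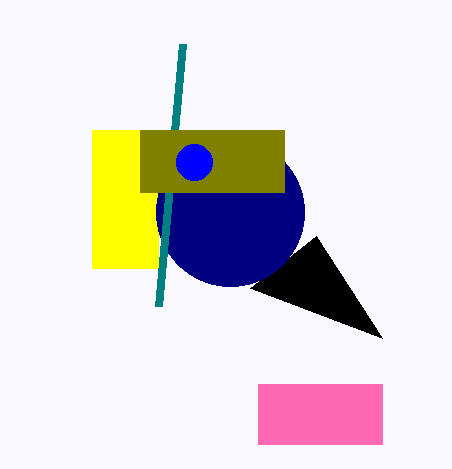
x1_1 = 382
x0_2 = 92
y0_2 = 130
x1_2 = 158
y1_2 = 268
x_3 = 230
y_3 = 212
x1_4 = 158
y1_4 = 306
x0_5 = 140
y0_5 = 130
x1_5 = 284
y1_5 = 192
x_6 = 194
y_6 = 162
r_6 = 18
x0_7 = 258
y0_7 = 384
y1_7 = 444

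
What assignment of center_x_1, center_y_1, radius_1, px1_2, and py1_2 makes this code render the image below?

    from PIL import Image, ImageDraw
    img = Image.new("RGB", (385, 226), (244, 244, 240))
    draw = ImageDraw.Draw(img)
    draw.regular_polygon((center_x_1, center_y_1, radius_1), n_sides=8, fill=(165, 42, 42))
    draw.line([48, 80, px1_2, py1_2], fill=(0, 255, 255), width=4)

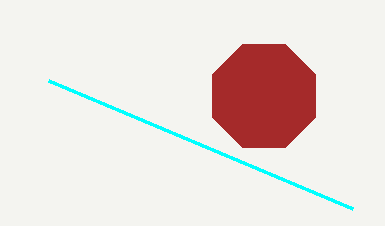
center_x_1 = 264, center_y_1 = 96, radius_1 = 56, px1_2 = 352, py1_2 = 208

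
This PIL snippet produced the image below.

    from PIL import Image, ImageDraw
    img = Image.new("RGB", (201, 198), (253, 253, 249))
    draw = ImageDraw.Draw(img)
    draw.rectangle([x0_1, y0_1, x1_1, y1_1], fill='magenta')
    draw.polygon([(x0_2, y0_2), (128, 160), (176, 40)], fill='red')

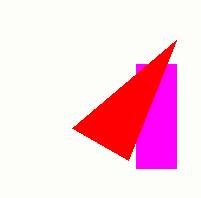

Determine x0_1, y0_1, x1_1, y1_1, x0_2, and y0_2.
x0_1 = 136; y0_1 = 64; x1_1 = 176; y1_1 = 168; x0_2 = 72; y0_2 = 128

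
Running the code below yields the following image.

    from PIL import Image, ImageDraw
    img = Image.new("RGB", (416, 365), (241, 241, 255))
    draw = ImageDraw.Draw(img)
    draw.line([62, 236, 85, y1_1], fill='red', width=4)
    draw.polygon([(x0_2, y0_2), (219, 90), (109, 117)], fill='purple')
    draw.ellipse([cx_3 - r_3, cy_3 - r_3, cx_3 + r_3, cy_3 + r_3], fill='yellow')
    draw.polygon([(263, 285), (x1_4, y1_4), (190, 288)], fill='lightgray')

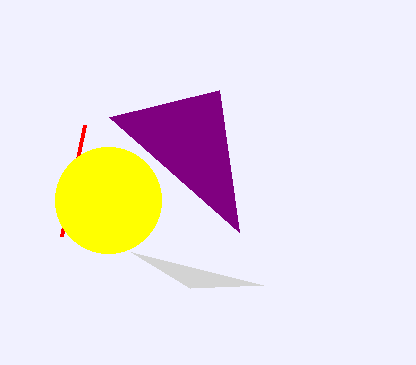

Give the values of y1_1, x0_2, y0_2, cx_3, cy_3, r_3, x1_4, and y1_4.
y1_1 = 125
x0_2 = 239
y0_2 = 232
cx_3 = 108
cy_3 = 200
r_3 = 53
x1_4 = 131
y1_4 = 252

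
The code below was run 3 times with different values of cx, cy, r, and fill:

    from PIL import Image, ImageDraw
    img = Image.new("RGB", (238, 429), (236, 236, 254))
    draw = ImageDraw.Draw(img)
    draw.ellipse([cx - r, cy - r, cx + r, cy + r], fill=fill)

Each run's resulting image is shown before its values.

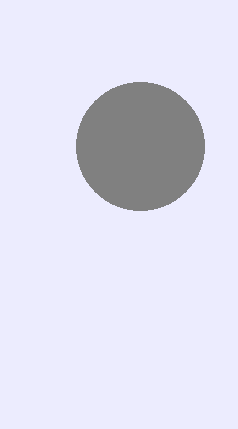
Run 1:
cx = 140; cy = 146; r = 64; fill = 'gray'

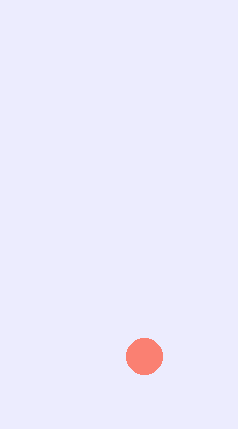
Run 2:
cx = 144
cy = 356
r = 18
fill = 'salmon'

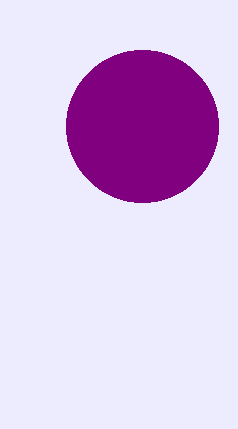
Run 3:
cx = 142; cy = 126; r = 76; fill = 'purple'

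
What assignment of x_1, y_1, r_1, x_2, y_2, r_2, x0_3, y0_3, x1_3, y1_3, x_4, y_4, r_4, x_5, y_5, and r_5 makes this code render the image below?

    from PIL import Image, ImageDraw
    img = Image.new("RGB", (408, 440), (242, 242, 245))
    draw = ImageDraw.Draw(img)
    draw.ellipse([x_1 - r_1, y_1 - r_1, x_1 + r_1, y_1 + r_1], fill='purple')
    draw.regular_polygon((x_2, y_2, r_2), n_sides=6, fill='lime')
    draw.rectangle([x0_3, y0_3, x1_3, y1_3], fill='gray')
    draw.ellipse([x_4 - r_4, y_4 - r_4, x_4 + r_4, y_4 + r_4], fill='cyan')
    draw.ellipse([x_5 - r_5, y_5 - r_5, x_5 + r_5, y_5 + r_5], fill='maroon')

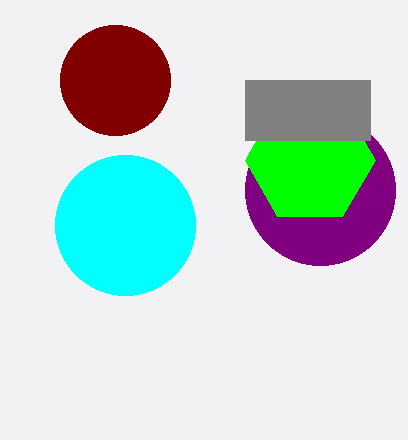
x_1 = 320, y_1 = 190, r_1 = 75, x_2 = 310, y_2 = 160, r_2 = 65, x0_3 = 245, y0_3 = 80, x1_3 = 370, y1_3 = 140, x_4 = 125, y_4 = 225, r_4 = 70, x_5 = 115, y_5 = 80, r_5 = 55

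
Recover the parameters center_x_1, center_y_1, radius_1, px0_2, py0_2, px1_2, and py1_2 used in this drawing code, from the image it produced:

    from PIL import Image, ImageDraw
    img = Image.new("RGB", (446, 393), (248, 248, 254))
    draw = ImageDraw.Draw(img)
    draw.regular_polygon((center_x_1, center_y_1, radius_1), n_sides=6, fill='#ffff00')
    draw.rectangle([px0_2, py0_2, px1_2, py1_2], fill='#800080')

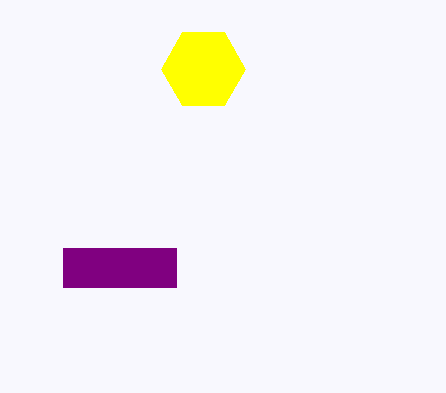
center_x_1 = 203, center_y_1 = 69, radius_1 = 42, px0_2 = 63, py0_2 = 248, px1_2 = 176, py1_2 = 287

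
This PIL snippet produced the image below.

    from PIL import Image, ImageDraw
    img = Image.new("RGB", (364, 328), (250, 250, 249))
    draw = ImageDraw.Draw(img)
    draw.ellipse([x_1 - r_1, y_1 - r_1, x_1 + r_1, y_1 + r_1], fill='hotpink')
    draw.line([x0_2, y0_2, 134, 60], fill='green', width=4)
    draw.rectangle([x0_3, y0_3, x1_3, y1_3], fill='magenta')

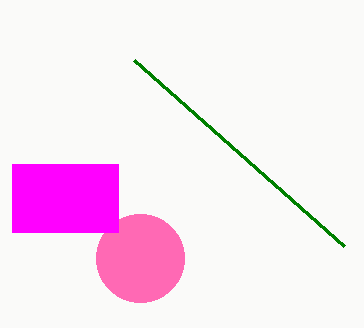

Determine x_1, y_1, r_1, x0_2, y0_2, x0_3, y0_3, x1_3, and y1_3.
x_1 = 140, y_1 = 258, r_1 = 44, x0_2 = 344, y0_2 = 246, x0_3 = 12, y0_3 = 164, x1_3 = 118, y1_3 = 232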